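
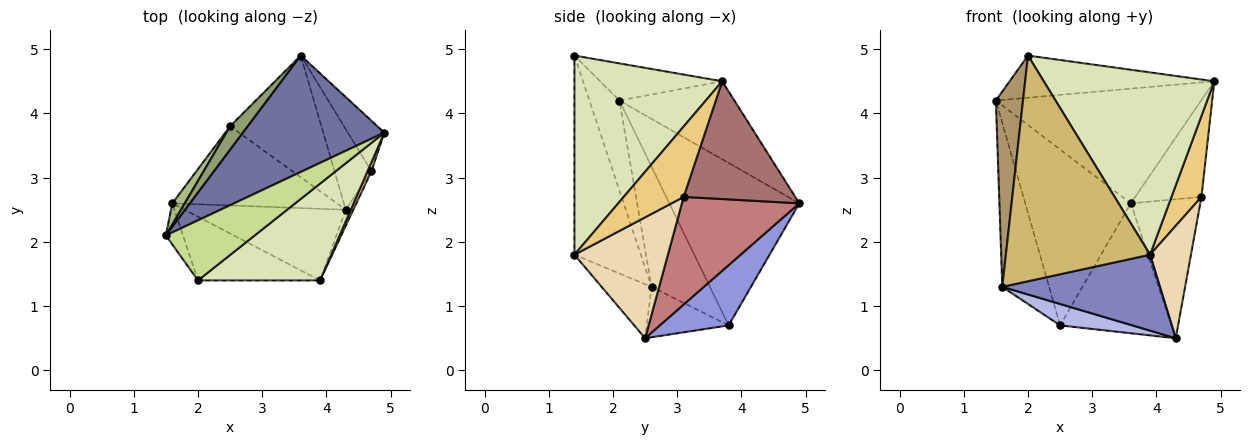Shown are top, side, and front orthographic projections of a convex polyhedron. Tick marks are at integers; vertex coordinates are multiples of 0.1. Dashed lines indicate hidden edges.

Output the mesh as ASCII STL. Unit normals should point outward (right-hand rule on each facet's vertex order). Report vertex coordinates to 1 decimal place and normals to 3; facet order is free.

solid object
 facet normal -0.366 0.653 0.663
  outer loop
   vertex 3.6 4.9 2.6
   vertex 1.5 2.1 4.2
   vertex 4.9 3.7 4.5
  endloop
 endfacet
 facet normal -0.224 -0.709 -0.669
  outer loop
   vertex 3.9 1.4 1.8
   vertex 1.6 2.6 1.3
   vertex 4.3 2.5 0.5
  endloop
 endfacet
 facet normal 0.411 0.665 -0.623
  outer loop
   vertex 2.5 3.8 0.7
   vertex 3.6 4.9 2.6
   vertex 4.3 2.5 0.5
  endloop
 endfacet
 facet normal -0.284 -0.250 -0.926
  outer loop
   vertex 2.5 3.8 0.7
   vertex 4.3 2.5 0.5
   vertex 1.6 2.6 1.3
  endloop
 endfacet
 facet normal -0.773 0.628 0.084
  outer loop
   vertex 2.5 3.8 0.7
   vertex 1.5 2.1 4.2
   vertex 3.6 4.9 2.6
  endloop
 endfacet
 facet normal -0.778 0.624 0.081
  outer loop
   vertex 2.5 3.8 0.7
   vertex 1.6 2.6 1.3
   vertex 1.5 2.1 4.2
  endloop
 endfacet
 facet normal -0.324 0.543 0.775
  outer loop
   vertex 2.0 1.4 4.9
   vertex 4.9 3.7 4.5
   vertex 1.5 2.1 4.2
  endloop
 endfacet
 facet normal 0.608 -0.701 0.372
  outer loop
   vertex 2.0 1.4 4.9
   vertex 3.9 1.4 1.8
   vertex 4.9 3.7 4.5
  endloop
 endfacet
 facet normal -0.734 -0.664 -0.140
  outer loop
   vertex 2.0 1.4 4.9
   vertex 1.5 2.1 4.2
   vertex 1.6 2.6 1.3
  endloop
 endfacet
 facet normal -0.405 -0.880 -0.248
  outer loop
   vertex 2.0 1.4 4.9
   vertex 1.6 2.6 1.3
   vertex 3.9 1.4 1.8
  endloop
 endfacet
 facet normal 0.893 -0.447 0.050
  outer loop
   vertex 4.7 3.1 2.7
   vertex 4.9 3.7 4.5
   vertex 3.9 1.4 1.8
  endloop
 endfacet
 facet normal 0.915 -0.400 -0.057
  outer loop
   vertex 4.7 3.1 2.7
   vertex 3.9 1.4 1.8
   vertex 4.3 2.5 0.5
  endloop
 endfacet
 facet normal 0.831 0.494 -0.257
  outer loop
   vertex 4.7 3.1 2.7
   vertex 3.6 4.9 2.6
   vertex 4.9 3.7 4.5
  endloop
 endfacet
 facet normal 0.825 0.489 -0.283
  outer loop
   vertex 4.7 3.1 2.7
   vertex 4.3 2.5 0.5
   vertex 3.6 4.9 2.6
  endloop
 endfacet
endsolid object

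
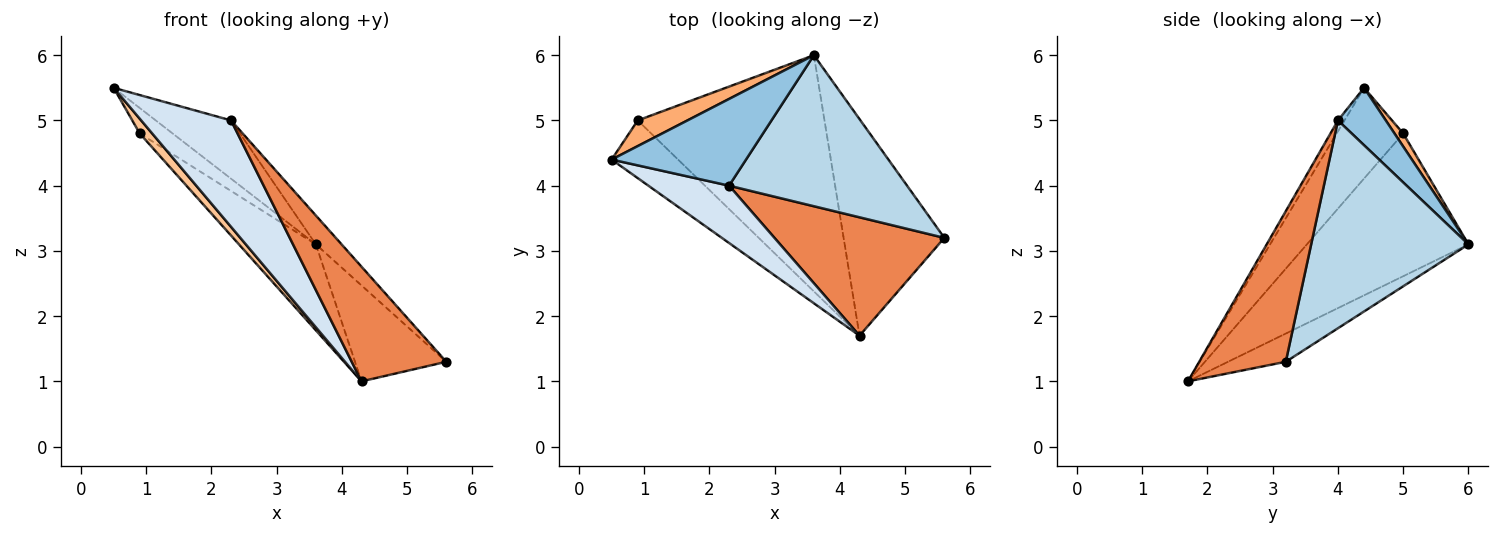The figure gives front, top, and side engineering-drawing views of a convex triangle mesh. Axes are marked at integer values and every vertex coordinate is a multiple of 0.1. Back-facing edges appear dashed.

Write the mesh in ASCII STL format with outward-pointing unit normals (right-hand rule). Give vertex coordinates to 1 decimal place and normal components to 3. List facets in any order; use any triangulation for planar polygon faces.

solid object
 facet normal -0.248 0.392 -0.886
  outer loop
   vertex 4.3 1.7 1.0
   vertex 3.6 6.0 3.1
   vertex 5.6 3.2 1.3
  endloop
 endfacet
 facet normal 0.334 0.526 0.782
  outer loop
   vertex 2.3 4.0 5.0
   vertex 3.6 6.0 3.1
   vertex 0.5 4.4 5.5
  endloop
 endfacet
 facet normal 0.754 0.123 0.646
  outer loop
   vertex 2.3 4.0 5.0
   vertex 5.6 3.2 1.3
   vertex 3.6 6.0 3.1
  endloop
 endfacet
 facet normal -0.064 -0.879 0.473
  outer loop
   vertex 2.3 4.0 5.0
   vertex 0.5 4.4 5.5
   vertex 4.3 1.7 1.0
  endloop
 endfacet
 facet normal 0.537 -0.587 0.606
  outer loop
   vertex 2.3 4.0 5.0
   vertex 4.3 1.7 1.0
   vertex 5.6 3.2 1.3
  endloop
 endfacet
 facet normal 0.183 0.692 0.698
  outer loop
   vertex 0.9 5.0 4.8
   vertex 0.5 4.4 5.5
   vertex 3.6 6.0 3.1
  endloop
 endfacet
 facet normal -0.798 -0.149 -0.584
  outer loop
   vertex 0.9 5.0 4.8
   vertex 4.3 1.7 1.0
   vertex 0.5 4.4 5.5
  endloop
 endfacet
 facet normal -0.583 0.278 -0.763
  outer loop
   vertex 0.9 5.0 4.8
   vertex 3.6 6.0 3.1
   vertex 4.3 1.7 1.0
  endloop
 endfacet
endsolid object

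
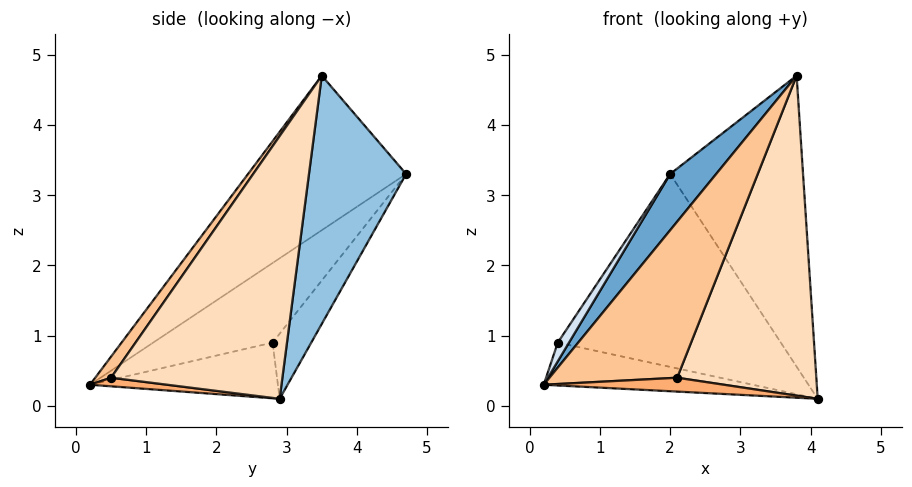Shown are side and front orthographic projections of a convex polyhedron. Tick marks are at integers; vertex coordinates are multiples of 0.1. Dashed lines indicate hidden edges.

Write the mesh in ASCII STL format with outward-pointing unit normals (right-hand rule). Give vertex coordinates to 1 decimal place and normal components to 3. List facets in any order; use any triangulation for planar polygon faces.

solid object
 facet normal -0.681 -0.198 0.705
  outer loop
   vertex 3.8 3.5 4.7
   vertex 2.0 4.7 3.3
   vertex 0.2 0.2 0.3
  endloop
 endfacet
 facet normal 0.589 0.805 -0.067
  outer loop
   vertex 3.8 3.5 4.7
   vertex 4.1 2.9 0.1
   vertex 2.0 4.7 3.3
  endloop
 endfacet
 facet normal -0.211 0.235 -0.949
  outer loop
   vertex 0.4 2.8 0.9
   vertex 4.1 2.9 0.1
   vertex 0.2 0.2 0.3
  endloop
 endfacet
 facet normal -0.801 -0.075 0.594
  outer loop
   vertex 0.4 2.8 0.9
   vertex 0.2 0.2 0.3
   vertex 2.0 4.7 3.3
  endloop
 endfacet
 facet normal -0.142 0.820 -0.554
  outer loop
   vertex 0.4 2.8 0.9
   vertex 2.0 4.7 3.3
   vertex 4.1 2.9 0.1
  endloop
 endfacet
 facet normal 0.082 -0.190 -0.978
  outer loop
   vertex 2.1 0.5 0.4
   vertex 0.2 0.2 0.3
   vertex 4.1 2.9 0.1
  endloop
 endfacet
 facet normal 0.103 -0.834 0.541
  outer loop
   vertex 2.1 0.5 0.4
   vertex 3.8 3.5 4.7
   vertex 0.2 0.2 0.3
  endloop
 endfacet
 facet normal 0.770 -0.625 0.132
  outer loop
   vertex 2.1 0.5 0.4
   vertex 4.1 2.9 0.1
   vertex 3.8 3.5 4.7
  endloop
 endfacet
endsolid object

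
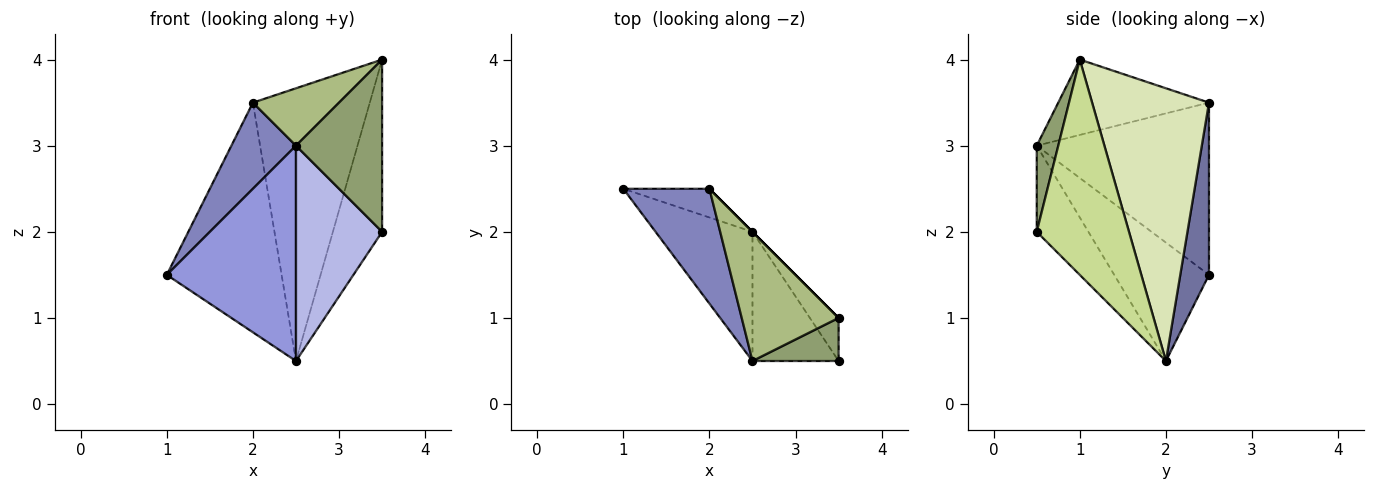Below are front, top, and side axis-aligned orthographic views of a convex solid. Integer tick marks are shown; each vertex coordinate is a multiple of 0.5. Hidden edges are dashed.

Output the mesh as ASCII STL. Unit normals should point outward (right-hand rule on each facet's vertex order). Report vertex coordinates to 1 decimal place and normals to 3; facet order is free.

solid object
 facet normal 0.241 0.963 -0.120
  outer loop
   vertex 2.5 2.0 0.5
   vertex 1.0 2.5 1.5
   vertex 2.0 2.5 3.5
  endloop
 endfacet
 facet normal -0.848 -0.318 0.424
  outer loop
   vertex 2.5 0.5 3.0
   vertex 2.0 2.5 3.5
   vertex 1.0 2.5 1.5
  endloop
 endfacet
 facet normal -0.532 -0.726 -0.436
  outer loop
   vertex 2.5 0.5 3.0
   vertex 1.0 2.5 1.5
   vertex 2.5 2.0 0.5
  endloop
 endfacet
 facet normal -0.457 -0.762 -0.457
  outer loop
   vertex 2.5 0.5 3.0
   vertex 2.5 2.0 0.5
   vertex 3.5 0.5 2.0
  endloop
 endfacet
 facet normal 0.236 -0.943 0.236
  outer loop
   vertex 3.5 1.0 4.0
   vertex 2.5 0.5 3.0
   vertex 3.5 0.5 2.0
  endloop
 endfacet
 facet normal -0.579 -0.331 0.745
  outer loop
   vertex 3.5 1.0 4.0
   vertex 2.0 2.5 3.5
   vertex 2.5 0.5 3.0
  endloop
 endfacet
 facet normal 0.876 0.467 -0.117
  outer loop
   vertex 3.5 1.0 4.0
   vertex 3.5 0.5 2.0
   vertex 2.5 2.0 0.5
  endloop
 endfacet
 facet normal 0.707 0.707 0.000
  outer loop
   vertex 3.5 1.0 4.0
   vertex 2.5 2.0 0.5
   vertex 2.0 2.5 3.5
  endloop
 endfacet
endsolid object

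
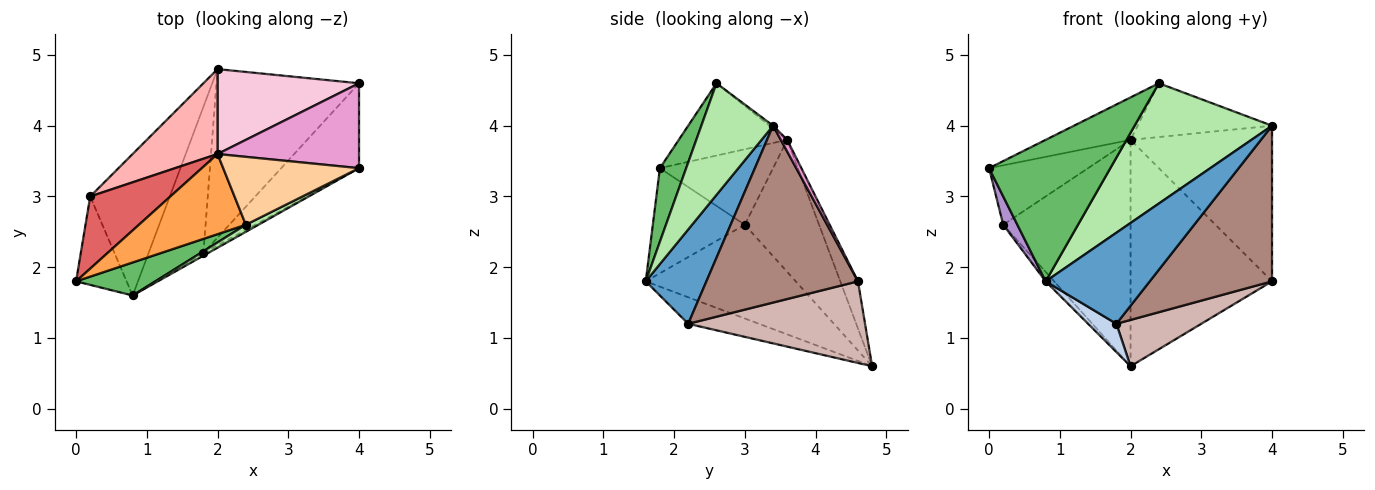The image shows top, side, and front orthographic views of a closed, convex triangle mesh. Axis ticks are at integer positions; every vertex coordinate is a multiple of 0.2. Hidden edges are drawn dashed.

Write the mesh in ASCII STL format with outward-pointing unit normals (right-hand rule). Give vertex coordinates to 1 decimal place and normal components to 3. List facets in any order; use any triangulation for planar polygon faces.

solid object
 facet normal 0.503 -0.864 -0.025
  outer loop
   vertex 1.8 2.2 1.2
   vertex 4.0 3.4 4.0
   vertex 0.8 1.6 1.8
  endloop
 endfacet
 facet normal -0.429 -0.172 -0.887
  outer loop
   vertex 1.8 2.2 1.2
   vertex 0.8 1.6 1.8
   vertex 2.0 4.8 0.6
  endloop
 endfacet
 facet normal -0.513 0.402 0.759
  outer loop
   vertex 2.4 2.6 4.6
   vertex 2.0 3.6 3.8
   vertex 0.0 1.8 3.4
  endloop
 endfacet
 facet normal -0.016 0.621 0.784
  outer loop
   vertex 2.4 2.6 4.6
   vertex 4.0 3.4 4.0
   vertex 2.0 3.6 3.8
  endloop
 endfacet
 facet normal 0.206 -0.953 0.222
  outer loop
   vertex 2.4 2.6 4.6
   vertex 0.0 1.8 3.4
   vertex 0.8 1.6 1.8
  endloop
 endfacet
 facet normal 0.462 -0.885 0.052
  outer loop
   vertex 2.4 2.6 4.6
   vertex 0.8 1.6 1.8
   vertex 4.0 3.4 4.0
  endloop
 endfacet
 facet normal -0.588 0.514 0.625
  outer loop
   vertex 0.2 3.0 2.6
   vertex 0.0 1.8 3.4
   vertex 2.0 3.6 3.8
  endloop
 endfacet
 facet normal -0.479 0.822 0.308
  outer loop
   vertex 0.2 3.0 2.6
   vertex 2.0 3.6 3.8
   vertex 2.0 4.8 0.6
  endloop
 endfacet
 facet normal -0.893 -0.137 -0.429
  outer loop
   vertex 0.2 3.0 2.6
   vertex 0.8 1.6 1.8
   vertex 0.0 1.8 3.4
  endloop
 endfacet
 facet normal -0.762 0.043 -0.647
  outer loop
   vertex 0.2 3.0 2.6
   vertex 2.0 4.8 0.6
   vertex 0.8 1.6 1.8
  endloop
 endfacet
 facet normal 0.736 -0.594 -0.324
  outer loop
   vertex 4.0 4.6 1.8
   vertex 4.0 3.4 4.0
   vertex 1.8 2.2 1.2
  endloop
 endfacet
 facet normal 0.483 -0.232 -0.844
  outer loop
   vertex 4.0 4.6 1.8
   vertex 1.8 2.2 1.2
   vertex 2.0 4.8 0.6
  endloop
 endfacet
 facet normal 0.040 0.877 0.478
  outer loop
   vertex 4.0 4.6 1.8
   vertex 2.0 3.6 3.8
   vertex 4.0 3.4 4.0
  endloop
 endfacet
 facet normal -0.116 0.930 0.349
  outer loop
   vertex 4.0 4.6 1.8
   vertex 2.0 4.8 0.6
   vertex 2.0 3.6 3.8
  endloop
 endfacet
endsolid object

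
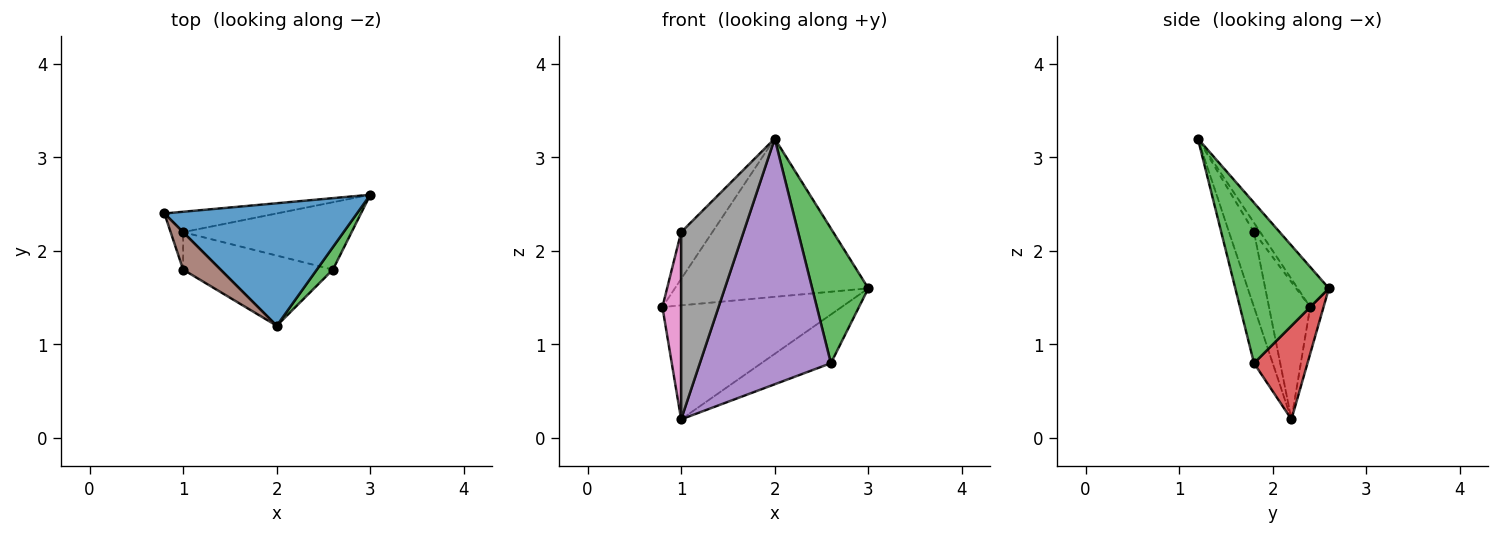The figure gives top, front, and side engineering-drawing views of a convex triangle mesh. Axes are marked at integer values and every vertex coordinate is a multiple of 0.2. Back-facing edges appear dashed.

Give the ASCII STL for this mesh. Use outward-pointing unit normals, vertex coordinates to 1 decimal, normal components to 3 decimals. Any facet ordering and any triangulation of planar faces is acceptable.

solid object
 facet normal -0.127 0.784 0.607
  outer loop
   vertex 2.0 1.2 3.2
   vertex 3.0 2.6 1.6
   vertex 0.8 2.4 1.4
  endloop
 endfacet
 facet normal -0.073 0.982 -0.176
  outer loop
   vertex 1.0 2.2 0.2
   vertex 0.8 2.4 1.4
   vertex 3.0 2.6 1.6
  endloop
 endfacet
 facet normal 0.854 -0.513 0.085
  outer loop
   vertex 2.6 1.8 0.8
   vertex 3.0 2.6 1.6
   vertex 2.0 1.2 3.2
  endloop
 endfacet
 facet normal 0.411 0.534 -0.739
  outer loop
   vertex 2.6 1.8 0.8
   vertex 1.0 2.2 0.2
   vertex 3.0 2.6 1.6
  endloop
 endfacet
 facet normal -0.136 -0.953 -0.272
  outer loop
   vertex 2.6 1.8 0.8
   vertex 2.0 1.2 3.2
   vertex 1.0 2.2 0.2
  endloop
 endfacet
 facet normal -0.154 0.772 0.617
  outer loop
   vertex 1.0 1.8 2.2
   vertex 2.0 1.2 3.2
   vertex 0.8 2.4 1.4
  endloop
 endfacet
 facet normal -0.907 -0.412 -0.082
  outer loop
   vertex 1.0 1.8 2.2
   vertex 0.8 2.4 1.4
   vertex 1.0 2.2 0.2
  endloop
 endfacet
 facet normal -0.365 -0.913 -0.183
  outer loop
   vertex 1.0 1.8 2.2
   vertex 1.0 2.2 0.2
   vertex 2.0 1.2 3.2
  endloop
 endfacet
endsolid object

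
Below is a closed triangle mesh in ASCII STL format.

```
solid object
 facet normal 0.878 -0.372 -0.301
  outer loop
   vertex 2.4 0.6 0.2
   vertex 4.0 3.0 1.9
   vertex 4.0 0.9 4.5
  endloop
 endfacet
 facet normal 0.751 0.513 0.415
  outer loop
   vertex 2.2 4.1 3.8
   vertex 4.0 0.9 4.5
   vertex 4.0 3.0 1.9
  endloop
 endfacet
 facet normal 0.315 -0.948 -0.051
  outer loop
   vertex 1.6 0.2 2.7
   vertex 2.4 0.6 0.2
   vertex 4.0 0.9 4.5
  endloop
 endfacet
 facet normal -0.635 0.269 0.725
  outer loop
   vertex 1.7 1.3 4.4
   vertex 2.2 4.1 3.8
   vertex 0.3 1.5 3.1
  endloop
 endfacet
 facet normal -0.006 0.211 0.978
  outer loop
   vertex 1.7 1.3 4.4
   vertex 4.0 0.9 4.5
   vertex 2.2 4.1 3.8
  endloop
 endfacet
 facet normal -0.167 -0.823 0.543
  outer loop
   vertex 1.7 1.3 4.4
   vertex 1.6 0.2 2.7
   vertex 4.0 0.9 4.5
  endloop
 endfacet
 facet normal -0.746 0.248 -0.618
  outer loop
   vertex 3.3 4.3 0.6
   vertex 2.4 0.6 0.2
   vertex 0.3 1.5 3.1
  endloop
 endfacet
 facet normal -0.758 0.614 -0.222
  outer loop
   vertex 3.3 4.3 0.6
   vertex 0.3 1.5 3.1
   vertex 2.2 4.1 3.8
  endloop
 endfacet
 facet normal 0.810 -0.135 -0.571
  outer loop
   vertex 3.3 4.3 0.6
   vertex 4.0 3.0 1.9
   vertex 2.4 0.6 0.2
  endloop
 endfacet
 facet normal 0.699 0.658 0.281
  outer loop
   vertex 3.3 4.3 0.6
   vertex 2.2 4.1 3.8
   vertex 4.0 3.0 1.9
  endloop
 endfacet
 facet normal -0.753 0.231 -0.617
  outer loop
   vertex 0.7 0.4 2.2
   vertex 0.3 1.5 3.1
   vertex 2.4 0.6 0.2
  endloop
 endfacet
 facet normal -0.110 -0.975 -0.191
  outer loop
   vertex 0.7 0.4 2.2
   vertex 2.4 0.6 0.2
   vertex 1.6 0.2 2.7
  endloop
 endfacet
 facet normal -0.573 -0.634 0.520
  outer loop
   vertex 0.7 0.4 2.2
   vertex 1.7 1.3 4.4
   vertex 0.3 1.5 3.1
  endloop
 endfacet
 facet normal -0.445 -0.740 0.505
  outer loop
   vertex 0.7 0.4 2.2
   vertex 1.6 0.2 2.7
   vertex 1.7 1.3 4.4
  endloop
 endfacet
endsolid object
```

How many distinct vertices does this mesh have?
9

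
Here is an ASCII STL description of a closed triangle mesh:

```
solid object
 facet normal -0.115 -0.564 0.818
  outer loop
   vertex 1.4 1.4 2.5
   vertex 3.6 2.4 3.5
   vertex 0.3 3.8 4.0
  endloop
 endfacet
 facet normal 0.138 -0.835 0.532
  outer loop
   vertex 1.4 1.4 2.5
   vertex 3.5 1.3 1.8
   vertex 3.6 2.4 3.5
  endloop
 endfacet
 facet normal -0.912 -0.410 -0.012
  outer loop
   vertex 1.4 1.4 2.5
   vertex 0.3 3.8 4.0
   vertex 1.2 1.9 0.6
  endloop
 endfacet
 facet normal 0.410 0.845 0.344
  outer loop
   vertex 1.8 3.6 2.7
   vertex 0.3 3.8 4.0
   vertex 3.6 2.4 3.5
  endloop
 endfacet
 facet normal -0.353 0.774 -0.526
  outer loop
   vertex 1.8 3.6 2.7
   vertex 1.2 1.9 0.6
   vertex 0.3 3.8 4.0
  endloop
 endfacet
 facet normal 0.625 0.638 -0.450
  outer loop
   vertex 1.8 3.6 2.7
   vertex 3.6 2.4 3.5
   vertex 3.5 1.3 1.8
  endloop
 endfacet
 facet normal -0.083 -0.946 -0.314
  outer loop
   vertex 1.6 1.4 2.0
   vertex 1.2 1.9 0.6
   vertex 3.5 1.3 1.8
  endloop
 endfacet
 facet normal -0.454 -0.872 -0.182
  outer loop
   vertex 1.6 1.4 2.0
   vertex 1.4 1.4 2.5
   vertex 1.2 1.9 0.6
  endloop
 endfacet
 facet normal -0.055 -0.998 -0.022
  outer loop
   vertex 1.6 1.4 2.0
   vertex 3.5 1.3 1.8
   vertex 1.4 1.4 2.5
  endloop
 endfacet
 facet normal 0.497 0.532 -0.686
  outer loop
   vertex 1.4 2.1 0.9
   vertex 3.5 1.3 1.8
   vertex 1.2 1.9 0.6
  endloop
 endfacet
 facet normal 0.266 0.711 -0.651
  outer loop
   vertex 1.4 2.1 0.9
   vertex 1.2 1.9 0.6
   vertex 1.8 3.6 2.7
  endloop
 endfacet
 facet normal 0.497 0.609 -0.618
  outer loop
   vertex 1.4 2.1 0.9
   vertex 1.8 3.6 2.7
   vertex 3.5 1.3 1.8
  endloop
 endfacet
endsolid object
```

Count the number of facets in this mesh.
12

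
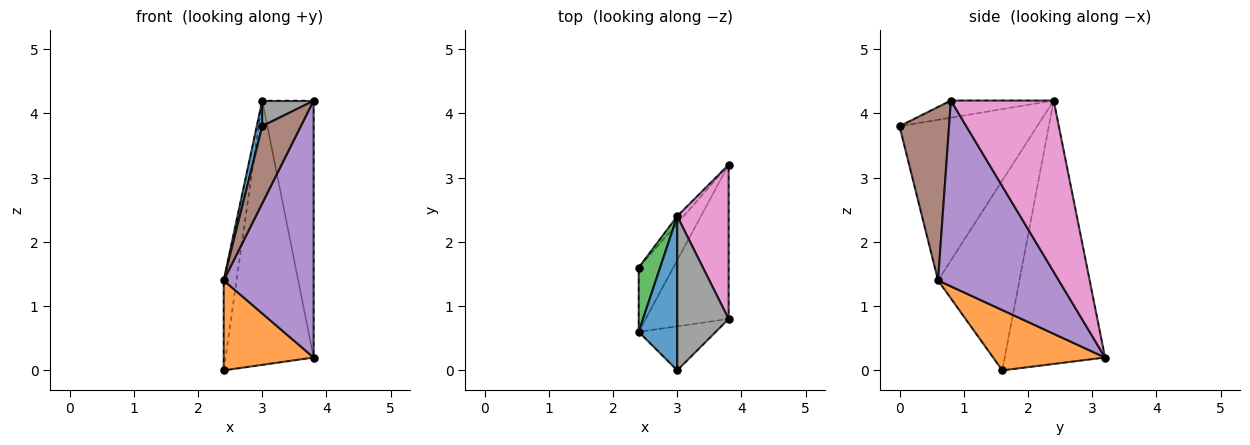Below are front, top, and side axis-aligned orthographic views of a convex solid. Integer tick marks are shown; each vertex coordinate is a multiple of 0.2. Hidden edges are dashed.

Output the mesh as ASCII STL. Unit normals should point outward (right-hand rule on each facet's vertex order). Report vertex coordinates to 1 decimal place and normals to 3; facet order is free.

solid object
 facet normal -0.972 -0.039 0.233
  outer loop
   vertex 3.0 2.4 4.2
   vertex 2.4 0.6 1.4
   vertex 3.0 0.0 3.8
  endloop
 endfacet
 facet normal 0.712 -0.572 -0.408
  outer loop
   vertex 2.4 1.6 0.0
   vertex 3.8 3.2 0.2
   vertex 2.4 0.6 1.4
  endloop
 endfacet
 facet normal -0.982 0.155 0.111
  outer loop
   vertex 2.4 1.6 0.0
   vertex 2.4 0.6 1.4
   vertex 3.0 2.4 4.2
  endloop
 endfacet
 facet normal -0.751 0.660 -0.018
  outer loop
   vertex 2.4 1.6 0.0
   vertex 3.0 2.4 4.2
   vertex 3.8 3.2 0.2
  endloop
 endfacet
 facet normal 0.755 -0.562 -0.337
  outer loop
   vertex 3.8 0.8 4.2
   vertex 2.4 0.6 1.4
   vertex 3.8 3.2 0.2
  endloop
 endfacet
 facet normal 0.745 -0.579 -0.331
  outer loop
   vertex 3.8 0.8 4.2
   vertex 3.0 0.0 3.8
   vertex 2.4 0.6 1.4
  endloop
 endfacet
 facet normal 0.864 0.432 0.259
  outer loop
   vertex 3.8 0.8 4.2
   vertex 3.8 3.2 0.2
   vertex 3.0 2.4 4.2
  endloop
 endfacet
 facet normal -0.312 -0.156 0.937
  outer loop
   vertex 3.8 0.8 4.2
   vertex 3.0 2.4 4.2
   vertex 3.0 0.0 3.8
  endloop
 endfacet
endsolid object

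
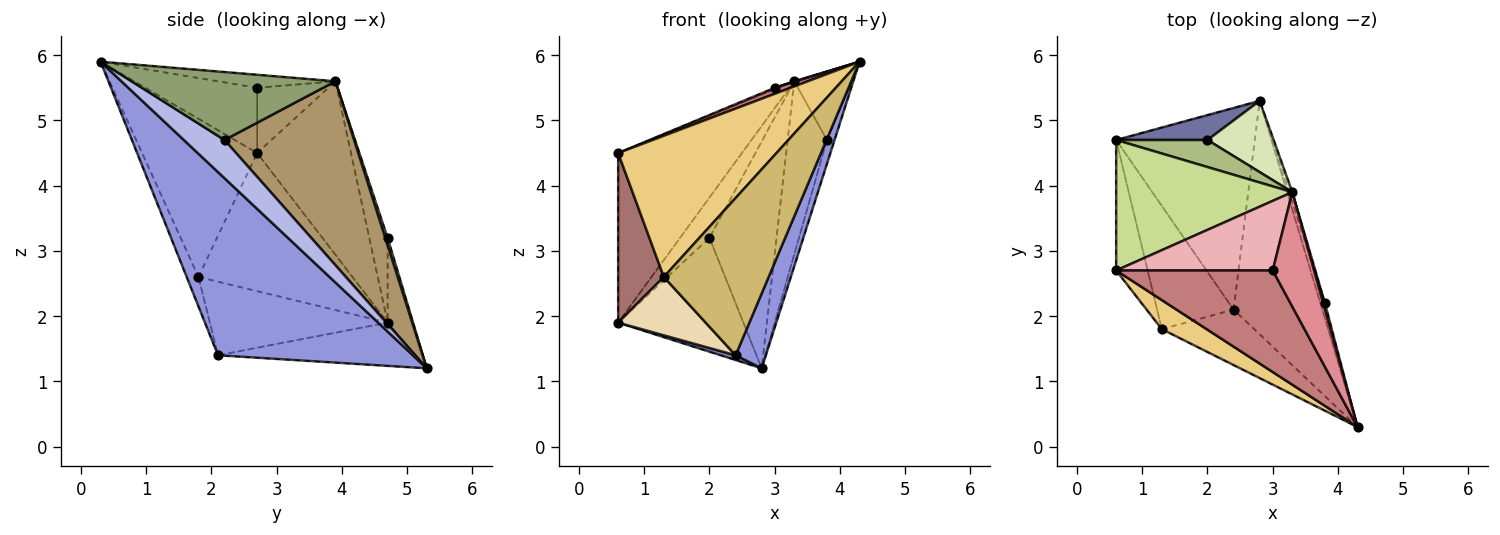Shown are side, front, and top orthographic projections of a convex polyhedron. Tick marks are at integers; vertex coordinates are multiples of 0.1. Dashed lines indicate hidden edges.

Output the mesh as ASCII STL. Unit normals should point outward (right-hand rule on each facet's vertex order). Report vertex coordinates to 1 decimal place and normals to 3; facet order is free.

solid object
 facet normal -0.195 0.958 0.210
  outer loop
   vertex 2.0 4.7 3.2
   vertex 2.8 5.3 1.2
   vertex 0.6 4.7 1.9
  endloop
 endfacet
 facet normal -0.298 -0.022 -0.954
  outer loop
   vertex 2.4 2.1 1.4
   vertex 0.6 4.7 1.9
   vertex 2.8 5.3 1.2
  endloop
 endfacet
 facet normal 0.891 -0.138 -0.432
  outer loop
   vertex 2.4 2.1 1.4
   vertex 2.8 5.3 1.2
   vertex 4.3 0.3 5.9
  endloop
 endfacet
 facet normal 0.976 0.183 -0.117
  outer loop
   vertex 3.8 2.2 4.7
   vertex 4.3 0.3 5.9
   vertex 2.8 5.3 1.2
  endloop
 endfacet
 facet normal 0.963 0.270 0.026
  outer loop
   vertex 3.3 3.9 5.6
   vertex 4.3 0.3 5.9
   vertex 3.8 2.2 4.7
  endloop
 endfacet
 facet normal -0.459 0.738 0.495
  outer loop
   vertex 3.3 3.9 5.6
   vertex 2.0 4.7 3.2
   vertex 0.6 4.7 1.9
  endloop
 endfacet
 facet normal -0.515 0.679 0.523
  outer loop
   vertex 3.3 3.9 5.6
   vertex 0.6 4.7 1.9
   vertex 0.6 2.7 4.5
  endloop
 endfacet
 facet normal 0.034 0.953 0.300
  outer loop
   vertex 3.3 3.9 5.6
   vertex 2.8 5.3 1.2
   vertex 2.0 4.7 3.2
  endloop
 endfacet
 facet normal 0.957 0.290 -0.016
  outer loop
   vertex 3.3 3.9 5.6
   vertex 3.8 2.2 4.7
   vertex 2.8 5.3 1.2
  endloop
 endfacet
 facet normal -0.105 -0.938 -0.331
  outer loop
   vertex 1.3 1.8 2.6
   vertex 2.4 2.1 1.4
   vertex 4.3 0.3 5.9
  endloop
 endfacet
 facet normal -0.580 -0.798 0.164
  outer loop
   vertex 1.3 1.8 2.6
   vertex 4.3 0.3 5.9
   vertex 0.6 2.7 4.5
  endloop
 endfacet
 facet normal -0.656 -0.323 -0.682
  outer loop
   vertex 1.3 1.8 2.6
   vertex 0.6 4.7 1.9
   vertex 2.4 2.1 1.4
  endloop
 endfacet
 facet normal -0.937 -0.278 -0.214
  outer loop
   vertex 1.3 1.8 2.6
   vertex 0.6 2.7 4.5
   vertex 0.6 4.7 1.9
  endloop
 endfacet
 facet normal -0.384 -0.054 0.922
  outer loop
   vertex 3.0 2.7 5.5
   vertex 0.6 2.7 4.5
   vertex 4.3 0.3 5.9
  endloop
 endfacet
 facet normal -0.301 -0.004 0.954
  outer loop
   vertex 3.0 2.7 5.5
   vertex 4.3 0.3 5.9
   vertex 3.3 3.9 5.6
  endloop
 endfacet
 facet normal -0.385 0.019 0.923
  outer loop
   vertex 3.0 2.7 5.5
   vertex 3.3 3.9 5.6
   vertex 0.6 2.7 4.5
  endloop
 endfacet
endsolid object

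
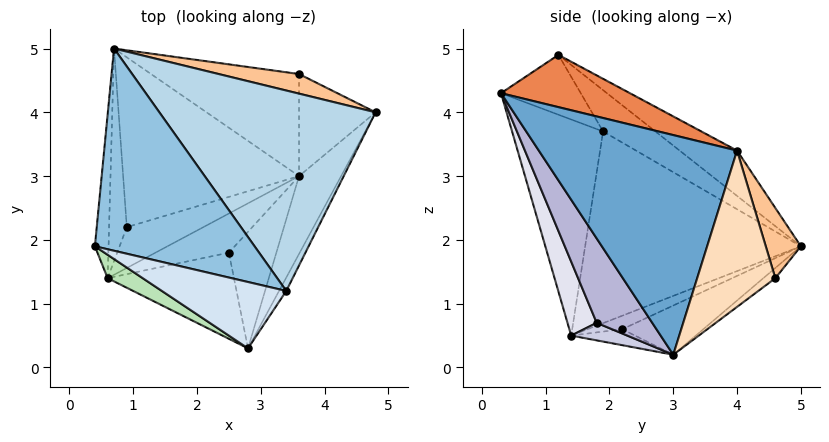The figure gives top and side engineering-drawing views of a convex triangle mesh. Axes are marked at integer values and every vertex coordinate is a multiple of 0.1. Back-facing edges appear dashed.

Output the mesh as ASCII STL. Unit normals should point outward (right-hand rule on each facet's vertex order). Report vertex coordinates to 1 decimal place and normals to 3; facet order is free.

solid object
 facet normal 0.851 -0.500 -0.163
  outer loop
   vertex 2.8 0.3 4.3
   vertex 3.6 3.0 0.2
   vertex 4.8 4.0 3.4
  endloop
 endfacet
 facet normal -0.216 0.506 0.835
  outer loop
   vertex 3.4 1.2 4.9
   vertex 0.7 5.0 1.9
   vertex 0.4 1.9 3.7
  endloop
 endfacet
 facet normal -0.174 0.531 0.829
  outer loop
   vertex 3.4 1.2 4.9
   vertex 4.8 4.0 3.4
   vertex 0.7 5.0 1.9
  endloop
 endfacet
 facet normal -0.414 -0.298 0.860
  outer loop
   vertex 3.4 1.2 4.9
   vertex 0.4 1.9 3.7
   vertex 2.8 0.3 4.3
  endloop
 endfacet
 facet normal 0.861 -0.494 -0.119
  outer loop
   vertex 3.4 1.2 4.9
   vertex 2.8 0.3 4.3
   vertex 4.8 4.0 3.4
  endloop
 endfacet
 facet normal -0.248 0.393 -0.885
  outer loop
   vertex 0.9 2.2 0.6
   vertex 0.7 5.0 1.9
   vertex 3.6 3.0 0.2
  endloop
 endfacet
 facet normal 0.166 0.968 0.190
  outer loop
   vertex 3.6 4.6 1.4
   vertex 0.7 5.0 1.9
   vertex 4.8 4.0 3.4
  endloop
 endfacet
 facet normal 0.853 0.313 -0.418
  outer loop
   vertex 3.6 4.6 1.4
   vertex 4.8 4.0 3.4
   vertex 3.6 3.0 0.2
  endloop
 endfacet
 facet normal -0.055 0.599 -0.799
  outer loop
   vertex 3.6 4.6 1.4
   vertex 3.6 3.0 0.2
   vertex 0.7 5.0 1.9
  endloop
 endfacet
 facet normal -0.200 0.195 -0.960
  outer loop
   vertex 0.6 1.4 0.5
   vertex 0.9 2.2 0.6
   vertex 3.6 3.0 0.2
  endloop
 endfacet
 facet normal -0.568 -0.818 0.092
  outer loop
   vertex 0.6 1.4 0.5
   vertex 2.8 0.3 4.3
   vertex 0.4 1.9 3.7
  endloop
 endfacet
 facet normal -0.996 0.055 -0.071
  outer loop
   vertex 0.6 1.4 0.5
   vertex 0.4 1.9 3.7
   vertex 0.7 5.0 1.9
  endloop
 endfacet
 facet normal -0.575 0.310 -0.757
  outer loop
   vertex 0.6 1.4 0.5
   vertex 0.7 5.0 1.9
   vertex 0.9 2.2 0.6
  endloop
 endfacet
 facet normal 0.615 -0.708 -0.346
  outer loop
   vertex 2.5 1.8 0.7
   vertex 3.6 3.0 0.2
   vertex 2.8 0.3 4.3
  endloop
 endfacet
 facet normal 0.198 -0.526 -0.827
  outer loop
   vertex 2.5 1.8 0.7
   vertex 0.6 1.4 0.5
   vertex 3.6 3.0 0.2
  endloop
 endfacet
 facet normal 0.229 -0.892 -0.391
  outer loop
   vertex 2.5 1.8 0.7
   vertex 2.8 0.3 4.3
   vertex 0.6 1.4 0.5
  endloop
 endfacet
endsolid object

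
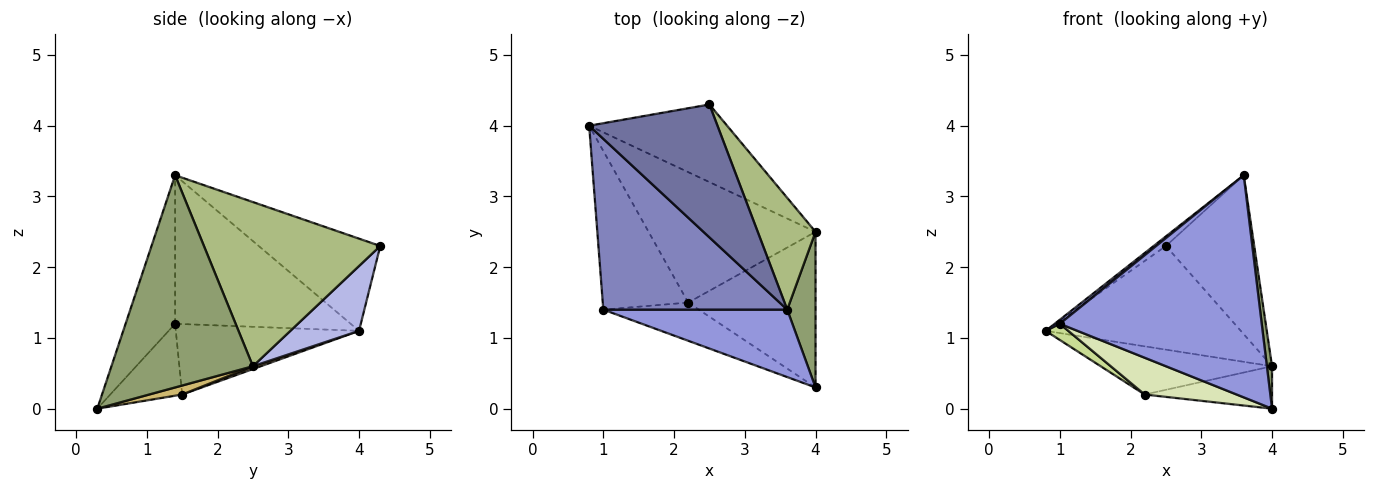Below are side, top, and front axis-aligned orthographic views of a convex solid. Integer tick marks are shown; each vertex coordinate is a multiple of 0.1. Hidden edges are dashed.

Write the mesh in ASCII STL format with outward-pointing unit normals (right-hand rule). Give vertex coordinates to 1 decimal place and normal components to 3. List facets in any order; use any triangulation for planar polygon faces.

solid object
 facet normal -0.583 0.059 0.811
  outer loop
   vertex 3.6 1.4 3.3
   vertex 2.5 4.3 2.3
   vertex 0.8 4.0 1.1
  endloop
 endfacet
 facet normal -0.628 -0.018 0.778
  outer loop
   vertex 1.0 1.4 1.2
   vertex 3.6 1.4 3.3
   vertex 0.8 4.0 1.1
  endloop
 endfacet
 facet normal -0.228 -0.932 0.283
  outer loop
   vertex 1.0 1.4 1.2
   vertex 4.0 0.3 0.0
   vertex 3.6 1.4 3.3
  endloop
 endfacet
 facet normal 0.271 0.771 -0.577
  outer loop
   vertex 4.0 2.5 0.6
   vertex 0.8 4.0 1.1
   vertex 2.5 4.3 2.3
  endloop
 endfacet
 facet normal 0.991 -0.036 0.132
  outer loop
   vertex 4.0 2.5 0.6
   vertex 3.6 1.4 3.3
   vertex 4.0 0.3 0.0
  endloop
 endfacet
 facet normal 0.853 0.427 0.300
  outer loop
   vertex 4.0 2.5 0.6
   vertex 2.5 4.3 2.3
   vertex 3.6 1.4 3.3
  endloop
 endfacet
 facet normal -0.634 -0.078 -0.769
  outer loop
   vertex 2.2 1.5 0.2
   vertex 1.0 1.4 1.2
   vertex 0.8 4.0 1.1
  endloop
 endfacet
 facet normal -0.477 -0.610 -0.633
  outer loop
   vertex 2.2 1.5 0.2
   vertex 4.0 0.3 0.0
   vertex 1.0 1.4 1.2
  endloop
 endfacet
 facet normal 0.016 0.347 -0.938
  outer loop
   vertex 2.2 1.5 0.2
   vertex 0.8 4.0 1.1
   vertex 4.0 2.5 0.6
  endloop
 endfacet
 facet normal 0.068 0.263 -0.963
  outer loop
   vertex 2.2 1.5 0.2
   vertex 4.0 2.5 0.6
   vertex 4.0 0.3 0.0
  endloop
 endfacet
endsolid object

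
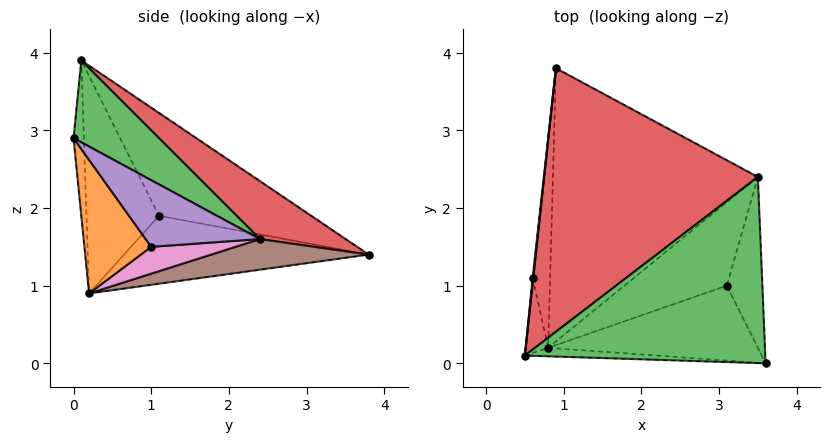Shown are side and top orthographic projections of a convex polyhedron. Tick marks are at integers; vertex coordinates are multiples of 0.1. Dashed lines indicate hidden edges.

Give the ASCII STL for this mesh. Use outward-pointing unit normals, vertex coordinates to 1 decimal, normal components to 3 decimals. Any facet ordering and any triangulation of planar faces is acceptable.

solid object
 facet normal -0.044 -0.998 -0.038
  outer loop
   vertex 0.8 0.2 0.9
   vertex 3.6 0.0 2.9
   vertex 0.5 0.1 3.9
  endloop
 endfacet
 facet normal 0.397 -0.674 -0.623
  outer loop
   vertex 3.1 1.0 1.5
   vertex 3.6 0.0 2.9
   vertex 0.8 0.2 0.9
  endloop
 endfacet
 facet normal 0.285 0.466 0.838
  outer loop
   vertex 3.5 2.4 1.6
   vertex 0.5 0.1 3.9
   vertex 3.6 0.0 2.9
  endloop
 endfacet
 facet normal 0.222 0.529 0.819
  outer loop
   vertex 3.5 2.4 1.6
   vertex 0.9 3.8 1.4
   vertex 0.5 0.1 3.9
  endloop
 endfacet
 facet normal 0.862 -0.213 -0.460
  outer loop
   vertex 3.5 2.4 1.6
   vertex 3.6 0.0 2.9
   vertex 3.1 1.0 1.5
  endloop
 endfacet
 facet normal 0.147 0.132 -0.980
  outer loop
   vertex 3.5 2.4 1.6
   vertex 0.8 0.2 0.9
   vertex 0.9 3.8 1.4
  endloop
 endfacet
 facet normal 0.254 -0.003 -0.967
  outer loop
   vertex 3.5 2.4 1.6
   vertex 3.1 1.0 1.5
   vertex 0.8 0.2 0.9
  endloop
 endfacet
 facet normal -0.994 0.112 0.006
  outer loop
   vertex 0.6 1.1 1.9
   vertex 0.5 0.1 3.9
   vertex 0.9 3.8 1.4
  endloop
 endfacet
 facet normal -0.989 -0.106 -0.102
  outer loop
   vertex 0.6 1.1 1.9
   vertex 0.8 0.2 0.9
   vertex 0.5 0.1 3.9
  endloop
 endfacet
 facet normal -0.967 0.061 -0.249
  outer loop
   vertex 0.6 1.1 1.9
   vertex 0.9 3.8 1.4
   vertex 0.8 0.2 0.9
  endloop
 endfacet
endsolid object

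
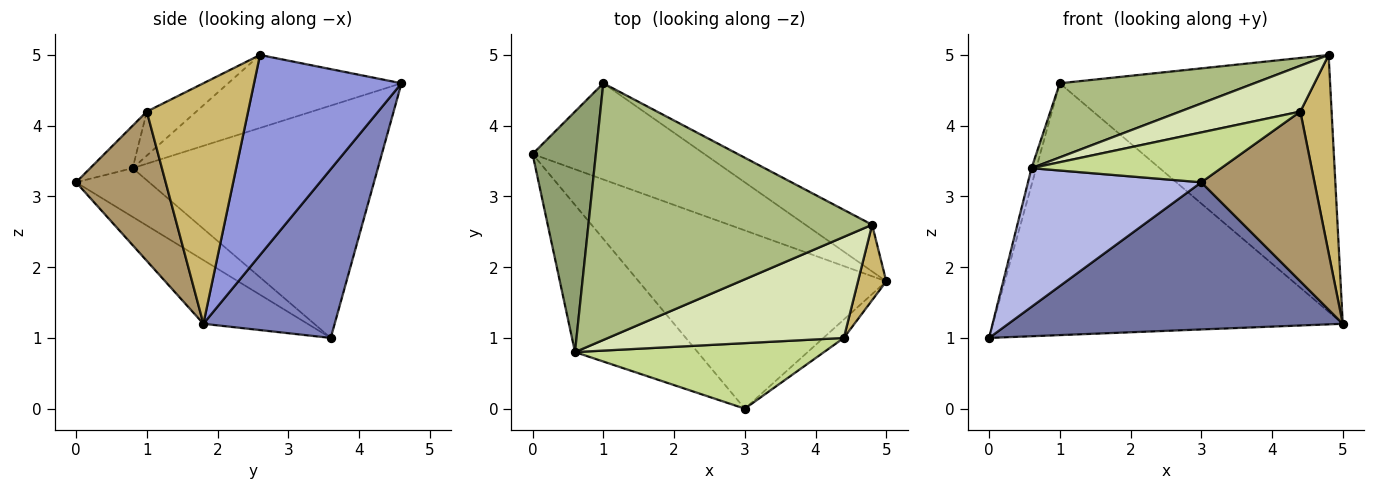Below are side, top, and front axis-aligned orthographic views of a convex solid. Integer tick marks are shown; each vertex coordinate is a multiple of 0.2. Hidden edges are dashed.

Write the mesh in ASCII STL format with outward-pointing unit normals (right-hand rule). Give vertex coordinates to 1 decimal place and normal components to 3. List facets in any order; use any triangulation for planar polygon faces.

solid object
 facet normal -0.195 -0.624 -0.756
  outer loop
   vertex 3.0 0.0 3.2
   vertex 0.0 3.6 1.0
   vertex 5.0 1.8 1.2
  endloop
 endfacet
 facet normal 0.331 0.882 -0.337
  outer loop
   vertex 1.0 4.6 4.6
   vertex 5.0 1.8 1.2
   vertex 0.0 3.6 1.0
  endloop
 endfacet
 facet normal 0.473 0.867 -0.158
  outer loop
   vertex 4.8 2.6 5.0
   vertex 5.0 1.8 1.2
   vertex 1.0 4.6 4.6
  endloop
 endfacet
 facet normal -0.278 -0.659 -0.699
  outer loop
   vertex 0.6 0.8 3.4
   vertex 0.0 3.6 1.0
   vertex 3.0 0.0 3.2
  endloop
 endfacet
 facet normal -0.965 0.019 0.263
  outer loop
   vertex 0.6 0.8 3.4
   vertex 1.0 4.6 4.6
   vertex 0.0 3.6 1.0
  endloop
 endfacet
 facet normal -0.240 -0.269 0.933
  outer loop
   vertex 0.6 0.8 3.4
   vertex 4.8 2.6 5.0
   vertex 1.0 4.6 4.6
  endloop
 endfacet
 facet normal -0.134 -0.600 0.788
  outer loop
   vertex 4.4 1.0 4.2
   vertex 0.6 0.8 3.4
   vertex 3.0 0.0 3.2
  endloop
 endfacet
 facet normal -0.168 -0.407 0.898
  outer loop
   vertex 4.4 1.0 4.2
   vertex 4.8 2.6 5.0
   vertex 0.6 0.8 3.4
  endloop
 endfacet
 facet normal 0.618 -0.781 -0.085
  outer loop
   vertex 4.4 1.0 4.2
   vertex 3.0 0.0 3.2
   vertex 5.0 1.8 1.2
  endloop
 endfacet
 facet normal 0.949 -0.293 0.112
  outer loop
   vertex 4.4 1.0 4.2
   vertex 5.0 1.8 1.2
   vertex 4.8 2.6 5.0
  endloop
 endfacet
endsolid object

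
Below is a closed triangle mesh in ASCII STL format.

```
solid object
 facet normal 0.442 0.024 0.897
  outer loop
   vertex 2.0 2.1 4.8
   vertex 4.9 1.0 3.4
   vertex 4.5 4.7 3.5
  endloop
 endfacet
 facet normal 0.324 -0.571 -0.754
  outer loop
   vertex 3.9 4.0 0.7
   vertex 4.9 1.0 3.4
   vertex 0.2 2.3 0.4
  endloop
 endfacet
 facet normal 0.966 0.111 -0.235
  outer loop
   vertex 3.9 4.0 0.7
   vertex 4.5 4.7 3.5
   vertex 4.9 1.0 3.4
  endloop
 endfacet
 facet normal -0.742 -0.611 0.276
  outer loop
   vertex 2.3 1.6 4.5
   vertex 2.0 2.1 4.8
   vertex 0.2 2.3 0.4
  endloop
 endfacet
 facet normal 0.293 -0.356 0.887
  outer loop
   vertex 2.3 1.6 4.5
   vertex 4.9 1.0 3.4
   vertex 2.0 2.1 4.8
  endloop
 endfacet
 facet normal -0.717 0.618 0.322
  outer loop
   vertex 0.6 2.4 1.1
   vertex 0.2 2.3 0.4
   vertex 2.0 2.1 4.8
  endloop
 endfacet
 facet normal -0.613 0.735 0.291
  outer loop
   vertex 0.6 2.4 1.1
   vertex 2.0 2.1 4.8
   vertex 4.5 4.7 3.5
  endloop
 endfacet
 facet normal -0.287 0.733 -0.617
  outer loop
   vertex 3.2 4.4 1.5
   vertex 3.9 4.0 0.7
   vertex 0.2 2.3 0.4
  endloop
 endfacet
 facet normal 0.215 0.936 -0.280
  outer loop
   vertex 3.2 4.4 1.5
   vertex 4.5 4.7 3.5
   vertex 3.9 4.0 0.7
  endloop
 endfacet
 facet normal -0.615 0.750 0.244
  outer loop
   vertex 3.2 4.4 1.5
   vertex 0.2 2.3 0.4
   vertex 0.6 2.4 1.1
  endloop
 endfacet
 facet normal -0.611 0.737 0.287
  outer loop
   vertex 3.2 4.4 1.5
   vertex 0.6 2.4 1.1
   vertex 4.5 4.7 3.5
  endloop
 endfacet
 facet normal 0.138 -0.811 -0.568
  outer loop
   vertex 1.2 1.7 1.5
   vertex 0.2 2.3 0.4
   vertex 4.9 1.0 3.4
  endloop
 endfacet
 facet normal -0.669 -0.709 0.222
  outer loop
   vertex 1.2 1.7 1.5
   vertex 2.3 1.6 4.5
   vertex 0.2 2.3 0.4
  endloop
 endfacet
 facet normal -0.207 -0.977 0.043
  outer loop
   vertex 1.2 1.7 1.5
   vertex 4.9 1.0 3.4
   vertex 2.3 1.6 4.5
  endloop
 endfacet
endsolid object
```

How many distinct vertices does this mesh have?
9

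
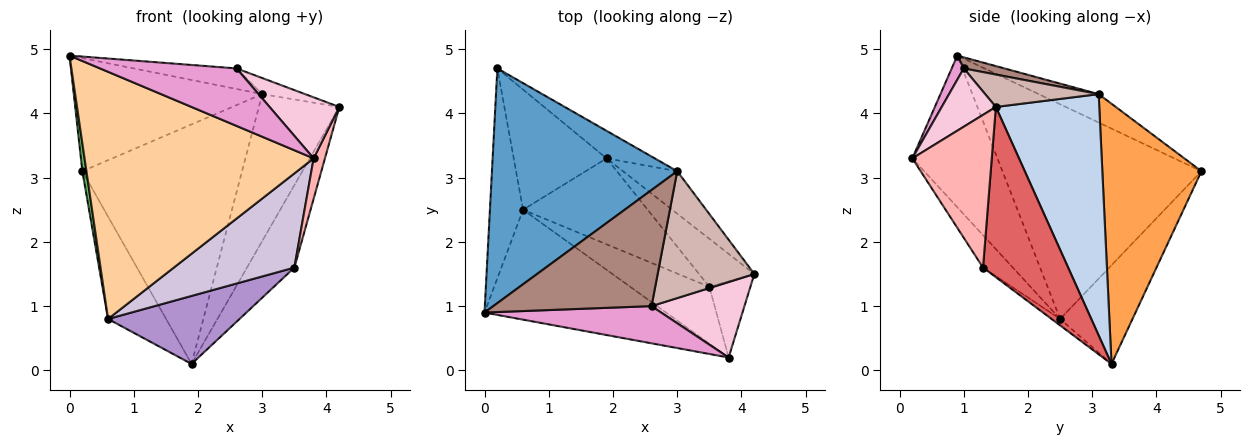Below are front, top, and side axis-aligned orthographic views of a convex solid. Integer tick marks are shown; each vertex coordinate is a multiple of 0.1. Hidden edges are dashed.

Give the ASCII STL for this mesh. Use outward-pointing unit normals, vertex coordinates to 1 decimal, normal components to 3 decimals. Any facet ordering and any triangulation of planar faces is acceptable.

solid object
 facet normal -0.137 0.430 0.892
  outer loop
   vertex 3.0 3.1 4.3
   vertex 0.2 4.7 3.1
   vertex 0.0 0.9 4.9
  endloop
 endfacet
 facet normal 0.777 0.605 -0.175
  outer loop
   vertex 3.0 3.1 4.3
   vertex 4.2 1.5 4.1
   vertex 1.9 3.3 0.1
  endloop
 endfacet
 facet normal 0.525 0.846 -0.097
  outer loop
   vertex 3.0 3.1 4.3
   vertex 1.9 3.3 0.1
   vertex 0.2 4.7 3.1
  endloop
 endfacet
 facet normal -0.321 -0.865 -0.385
  outer loop
   vertex 0.6 2.5 0.8
   vertex 3.8 0.2 3.3
   vertex 0.0 0.9 4.9
  endloop
 endfacet
 facet normal -0.988 -0.020 -0.152
  outer loop
   vertex 0.6 2.5 0.8
   vertex 0.0 0.9 4.9
   vertex 0.2 4.7 3.1
  endloop
 endfacet
 facet normal -0.629 0.504 -0.592
  outer loop
   vertex 0.6 2.5 0.8
   vertex 0.2 4.7 3.1
   vertex 1.9 3.3 0.1
  endloop
 endfacet
 facet normal 0.841 0.468 -0.273
  outer loop
   vertex 3.5 1.3 1.6
   vertex 1.9 3.3 0.1
   vertex 4.2 1.5 4.1
  endloop
 endfacet
 facet normal 0.957 -0.136 -0.257
  outer loop
   vertex 3.5 1.3 1.6
   vertex 4.2 1.5 4.1
   vertex 3.8 0.2 3.3
  endloop
 endfacet
 facet normal -0.040 -0.620 -0.784
  outer loop
   vertex 3.5 1.3 1.6
   vertex 0.6 2.5 0.8
   vertex 1.9 3.3 0.1
  endloop
 endfacet
 facet normal -0.207 -0.838 -0.505
  outer loop
   vertex 3.5 1.3 1.6
   vertex 3.8 0.2 3.3
   vertex 0.6 2.5 0.8
  endloop
 endfacet
 facet normal 0.069 0.174 0.982
  outer loop
   vertex 2.6 1.0 4.7
   vertex 3.0 3.1 4.3
   vertex 0.0 0.9 4.9
  endloop
 endfacet
 facet normal 0.316 0.119 0.941
  outer loop
   vertex 2.6 1.0 4.7
   vertex 4.2 1.5 4.1
   vertex 3.0 3.1 4.3
  endloop
 endfacet
 facet normal 0.074 -0.837 0.542
  outer loop
   vertex 2.6 1.0 4.7
   vertex 0.0 0.9 4.9
   vertex 3.8 0.2 3.3
  endloop
 endfacet
 facet normal 0.439 -0.565 0.699
  outer loop
   vertex 2.6 1.0 4.7
   vertex 3.8 0.2 3.3
   vertex 4.2 1.5 4.1
  endloop
 endfacet
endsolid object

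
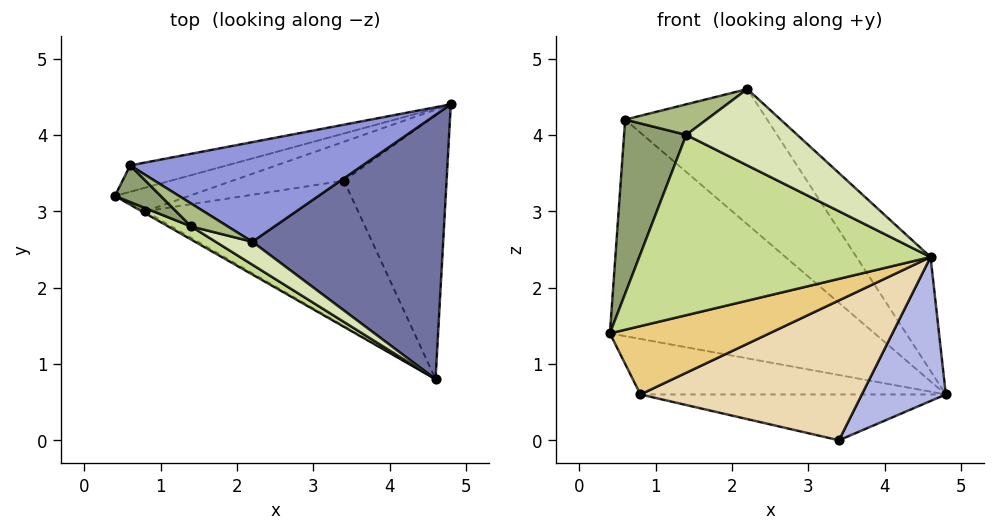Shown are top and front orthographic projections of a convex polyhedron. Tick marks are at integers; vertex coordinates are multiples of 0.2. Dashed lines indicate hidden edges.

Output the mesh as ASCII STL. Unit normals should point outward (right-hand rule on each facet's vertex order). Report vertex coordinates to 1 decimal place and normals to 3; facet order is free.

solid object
 facet normal 0.751 0.261 0.606
  outer loop
   vertex 2.2 2.6 4.6
   vertex 4.6 0.8 2.4
   vertex 4.8 4.4 0.6
  endloop
 endfacet
 facet normal -0.281 0.953 -0.116
  outer loop
   vertex 0.6 3.6 4.2
   vertex 4.8 4.4 0.6
   vertex 0.4 3.2 1.4
  endloop
 endfacet
 facet normal 0.335 0.759 0.559
  outer loop
   vertex 0.6 3.6 4.2
   vertex 2.2 2.6 4.6
   vertex 4.8 4.4 0.6
  endloop
 endfacet
 facet normal 0.583 -0.389 -0.713
  outer loop
   vertex 3.4 3.4 0.0
   vertex 4.8 4.4 0.6
   vertex 4.6 0.8 2.4
  endloop
 endfacet
 facet normal -0.680 -0.718 0.151
  outer loop
   vertex 1.4 2.8 4.0
   vertex 0.6 3.6 4.2
   vertex 0.4 3.2 1.4
  endloop
 endfacet
 facet normal -0.545 -0.671 0.503
  outer loop
   vertex 1.4 2.8 4.0
   vertex 2.2 2.6 4.6
   vertex 0.6 3.6 4.2
  endloop
 endfacet
 facet normal -0.506 -0.860 0.062
  outer loop
   vertex 1.4 2.8 4.0
   vertex 0.4 3.2 1.4
   vertex 4.6 0.8 2.4
  endloop
 endfacet
 facet normal -0.414 -0.872 0.262
  outer loop
   vertex 1.4 2.8 4.0
   vertex 4.6 0.8 2.4
   vertex 2.2 2.6 4.6
  endloop
 endfacet
 facet normal -0.307 0.876 -0.372
  outer loop
   vertex 0.8 3.0 0.6
   vertex 0.4 3.2 1.4
   vertex 4.8 4.4 0.6
  endloop
 endfacet
 facet normal -0.258 0.736 -0.626
  outer loop
   vertex 0.8 3.0 0.6
   vertex 4.8 4.4 0.6
   vertex 3.4 3.4 0.0
  endloop
 endfacet
 facet normal -0.491 -0.871 -0.028
  outer loop
   vertex 0.8 3.0 0.6
   vertex 4.6 0.8 2.4
   vertex 0.4 3.2 1.4
  endloop
 endfacet
 facet normal -0.060 -0.692 -0.720
  outer loop
   vertex 0.8 3.0 0.6
   vertex 3.4 3.4 0.0
   vertex 4.6 0.8 2.4
  endloop
 endfacet
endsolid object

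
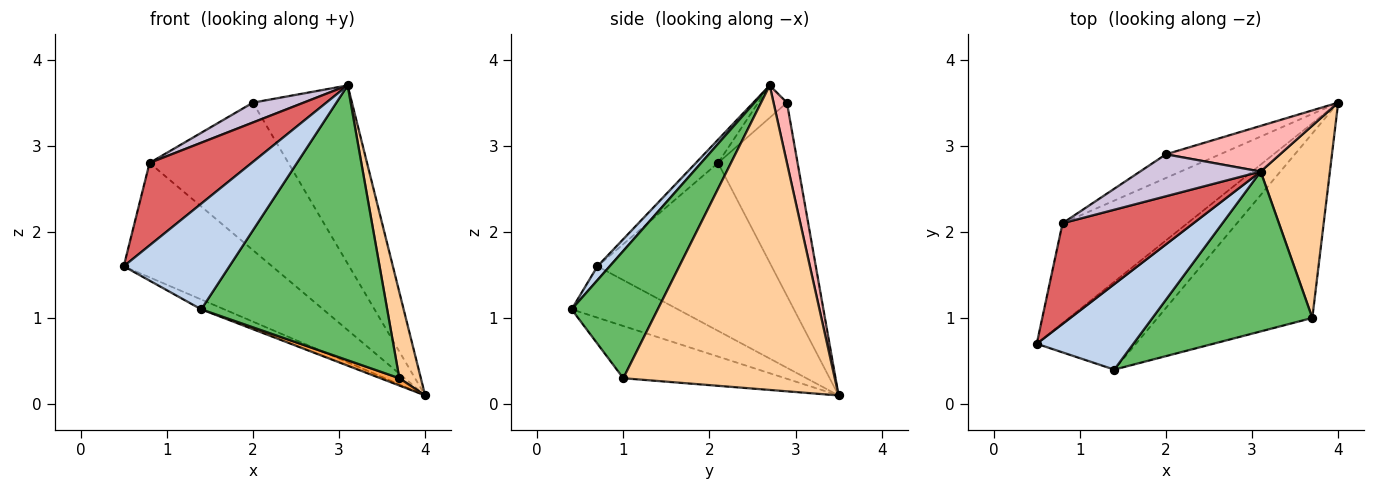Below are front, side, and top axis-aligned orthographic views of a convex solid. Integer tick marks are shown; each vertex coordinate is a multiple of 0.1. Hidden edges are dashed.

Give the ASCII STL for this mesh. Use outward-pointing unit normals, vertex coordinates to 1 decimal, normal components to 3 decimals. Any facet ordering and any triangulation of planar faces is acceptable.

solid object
 facet normal -0.458 0.099 -0.884
  outer loop
   vertex 1.4 0.4 1.1
   vertex 0.5 0.7 1.6
   vertex 4.0 3.5 0.1
  endloop
 endfacet
 facet normal 0.090 -0.774 0.626
  outer loop
   vertex 3.1 2.7 3.7
   vertex 0.5 0.7 1.6
   vertex 1.4 0.4 1.1
  endloop
 endfacet
 facet normal -0.320 -0.037 -0.947
  outer loop
   vertex 3.7 1.0 0.3
   vertex 1.4 0.4 1.1
   vertex 4.0 3.5 0.1
  endloop
 endfacet
 facet normal 0.970 -0.099 0.221
  outer loop
   vertex 3.7 1.0 0.3
   vertex 4.0 3.5 0.1
   vertex 3.1 2.7 3.7
  endloop
 endfacet
 facet normal 0.372 -0.802 0.467
  outer loop
   vertex 3.7 1.0 0.3
   vertex 3.1 2.7 3.7
   vertex 1.4 0.4 1.1
  endloop
 endfacet
 facet normal -0.663 0.564 -0.493
  outer loop
   vertex 0.8 2.1 2.8
   vertex 4.0 3.5 0.1
   vertex 0.5 0.7 1.6
  endloop
 endfacet
 facet normal -0.136 -0.628 0.766
  outer loop
   vertex 0.8 2.1 2.8
   vertex 0.5 0.7 1.6
   vertex 3.1 2.7 3.7
  endloop
 endfacet
 facet normal 0.130 0.961 0.246
  outer loop
   vertex 2.0 2.9 3.5
   vertex 3.1 2.7 3.7
   vertex 4.0 3.5 0.1
  endloop
 endfacet
 facet normal -0.492 0.859 -0.138
  outer loop
   vertex 2.0 2.9 3.5
   vertex 4.0 3.5 0.1
   vertex 0.8 2.1 2.8
  endloop
 endfacet
 facet normal -0.235 -0.416 0.879
  outer loop
   vertex 2.0 2.9 3.5
   vertex 0.8 2.1 2.8
   vertex 3.1 2.7 3.7
  endloop
 endfacet
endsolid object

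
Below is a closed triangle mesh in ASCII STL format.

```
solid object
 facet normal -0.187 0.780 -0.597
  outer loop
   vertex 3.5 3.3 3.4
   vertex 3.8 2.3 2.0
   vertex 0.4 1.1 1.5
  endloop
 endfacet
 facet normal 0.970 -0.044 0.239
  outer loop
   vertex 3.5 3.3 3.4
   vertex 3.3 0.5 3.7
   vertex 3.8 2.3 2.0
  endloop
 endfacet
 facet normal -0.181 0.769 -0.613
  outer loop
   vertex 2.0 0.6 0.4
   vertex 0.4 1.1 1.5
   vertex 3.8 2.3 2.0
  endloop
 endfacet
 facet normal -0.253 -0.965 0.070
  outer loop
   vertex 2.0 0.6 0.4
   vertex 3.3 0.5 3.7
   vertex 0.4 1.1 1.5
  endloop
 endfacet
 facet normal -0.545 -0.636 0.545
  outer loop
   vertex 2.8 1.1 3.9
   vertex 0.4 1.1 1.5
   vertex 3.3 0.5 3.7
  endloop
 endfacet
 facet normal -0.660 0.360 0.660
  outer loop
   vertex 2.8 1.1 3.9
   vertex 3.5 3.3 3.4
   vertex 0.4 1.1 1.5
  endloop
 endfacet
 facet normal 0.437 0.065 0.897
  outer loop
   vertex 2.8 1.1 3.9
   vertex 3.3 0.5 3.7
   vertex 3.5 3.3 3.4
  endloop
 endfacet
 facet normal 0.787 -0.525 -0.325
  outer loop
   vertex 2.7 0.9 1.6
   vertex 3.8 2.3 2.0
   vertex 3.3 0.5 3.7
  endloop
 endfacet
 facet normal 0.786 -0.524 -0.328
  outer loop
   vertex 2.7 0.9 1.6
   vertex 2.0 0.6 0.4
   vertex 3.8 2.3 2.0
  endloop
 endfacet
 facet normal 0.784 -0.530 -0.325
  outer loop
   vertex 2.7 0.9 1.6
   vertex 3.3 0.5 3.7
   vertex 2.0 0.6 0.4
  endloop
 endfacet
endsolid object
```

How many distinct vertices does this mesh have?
7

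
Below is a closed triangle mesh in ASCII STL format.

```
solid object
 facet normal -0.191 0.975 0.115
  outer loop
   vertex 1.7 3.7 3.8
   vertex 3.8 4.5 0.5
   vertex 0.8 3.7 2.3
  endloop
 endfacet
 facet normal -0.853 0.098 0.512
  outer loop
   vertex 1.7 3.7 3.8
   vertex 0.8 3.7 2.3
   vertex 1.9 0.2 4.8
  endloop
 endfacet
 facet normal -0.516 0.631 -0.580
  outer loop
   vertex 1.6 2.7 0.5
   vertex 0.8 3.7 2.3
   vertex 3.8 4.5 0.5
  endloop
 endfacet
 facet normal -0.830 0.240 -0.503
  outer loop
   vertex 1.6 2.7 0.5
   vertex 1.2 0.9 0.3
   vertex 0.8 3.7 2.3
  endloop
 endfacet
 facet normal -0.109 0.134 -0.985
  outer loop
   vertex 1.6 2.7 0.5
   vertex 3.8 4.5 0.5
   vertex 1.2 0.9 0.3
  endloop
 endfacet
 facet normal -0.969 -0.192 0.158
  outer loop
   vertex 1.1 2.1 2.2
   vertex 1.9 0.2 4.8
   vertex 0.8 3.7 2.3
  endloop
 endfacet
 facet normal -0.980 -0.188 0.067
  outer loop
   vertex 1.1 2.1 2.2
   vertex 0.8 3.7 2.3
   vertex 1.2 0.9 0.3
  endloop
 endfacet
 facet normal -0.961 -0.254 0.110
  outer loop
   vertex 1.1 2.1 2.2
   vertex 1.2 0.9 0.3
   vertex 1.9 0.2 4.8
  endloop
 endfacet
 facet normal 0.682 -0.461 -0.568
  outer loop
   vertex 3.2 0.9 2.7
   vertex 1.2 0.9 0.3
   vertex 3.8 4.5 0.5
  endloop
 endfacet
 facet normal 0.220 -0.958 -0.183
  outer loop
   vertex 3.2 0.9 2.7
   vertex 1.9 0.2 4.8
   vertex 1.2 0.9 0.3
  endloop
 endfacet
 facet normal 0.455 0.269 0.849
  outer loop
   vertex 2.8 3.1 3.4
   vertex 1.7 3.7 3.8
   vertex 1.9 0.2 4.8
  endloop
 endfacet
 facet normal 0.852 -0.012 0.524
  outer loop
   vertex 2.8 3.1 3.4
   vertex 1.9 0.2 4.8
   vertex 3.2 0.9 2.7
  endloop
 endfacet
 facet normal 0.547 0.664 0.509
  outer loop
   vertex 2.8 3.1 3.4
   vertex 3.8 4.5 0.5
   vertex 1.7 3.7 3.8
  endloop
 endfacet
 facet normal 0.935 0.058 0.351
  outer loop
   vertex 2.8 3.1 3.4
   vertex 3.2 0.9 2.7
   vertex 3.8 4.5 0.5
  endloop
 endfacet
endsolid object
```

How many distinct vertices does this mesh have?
9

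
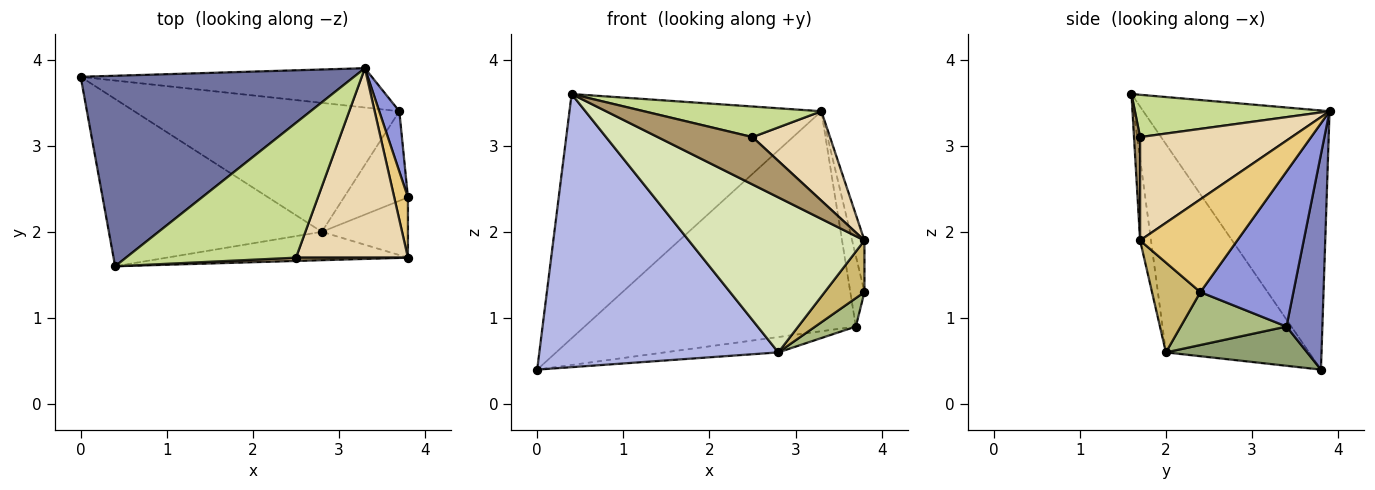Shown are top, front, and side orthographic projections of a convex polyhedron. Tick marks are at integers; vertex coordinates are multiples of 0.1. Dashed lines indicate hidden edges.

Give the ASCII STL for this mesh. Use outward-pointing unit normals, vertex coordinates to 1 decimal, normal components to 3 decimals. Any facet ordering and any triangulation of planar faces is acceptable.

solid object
 facet normal -0.504 0.681 0.531
  outer loop
   vertex 3.3 3.9 3.4
   vertex 0.0 3.8 0.4
   vertex 0.4 1.6 3.6
  endloop
 endfacet
 facet normal 0.129 0.976 -0.175
  outer loop
   vertex 3.7 3.4 0.9
   vertex 0.0 3.8 0.4
   vertex 3.3 3.9 3.4
  endloop
 endfacet
 facet normal 0.981 0.149 0.127
  outer loop
   vertex 3.7 3.4 0.9
   vertex 3.3 3.9 3.4
   vertex 3.8 2.4 1.3
  endloop
 endfacet
 facet normal -0.455 -0.759 -0.465
  outer loop
   vertex 2.8 2.0 0.6
   vertex 0.4 1.6 3.6
   vertex 0.0 3.8 0.4
  endloop
 endfacet
 facet normal 0.145 0.117 -0.982
  outer loop
   vertex 2.8 2.0 0.6
   vertex 0.0 3.8 0.4
   vertex 3.7 3.4 0.9
  endloop
 endfacet
 facet normal 0.619 -0.238 -0.749
  outer loop
   vertex 2.8 2.0 0.6
   vertex 3.7 3.4 0.9
   vertex 3.8 2.4 1.3
  endloop
 endfacet
 facet normal 0.236 -0.215 0.948
  outer loop
   vertex 2.5 1.7 3.1
   vertex 3.3 3.9 3.4
   vertex 0.4 1.6 3.6
  endloop
 endfacet
 facet normal -0.061 -0.982 -0.180
  outer loop
   vertex 3.8 1.7 1.9
   vertex 0.4 1.6 3.6
   vertex 2.8 2.0 0.6
  endloop
 endfacet
 facet normal 0.064 -0.996 0.069
  outer loop
   vertex 3.8 1.7 1.9
   vertex 2.5 1.7 3.1
   vertex 0.4 1.6 3.6
  endloop
 endfacet
 facet normal 0.621 -0.510 -0.595
  outer loop
   vertex 3.8 1.7 1.9
   vertex 2.8 2.0 0.6
   vertex 3.8 2.4 1.3
  endloop
 endfacet
 facet normal 0.982 0.124 0.145
  outer loop
   vertex 3.8 1.7 1.9
   vertex 3.8 2.4 1.3
   vertex 3.3 3.9 3.4
  endloop
 endfacet
 facet normal 0.641 -0.328 0.694
  outer loop
   vertex 3.8 1.7 1.9
   vertex 3.3 3.9 3.4
   vertex 2.5 1.7 3.1
  endloop
 endfacet
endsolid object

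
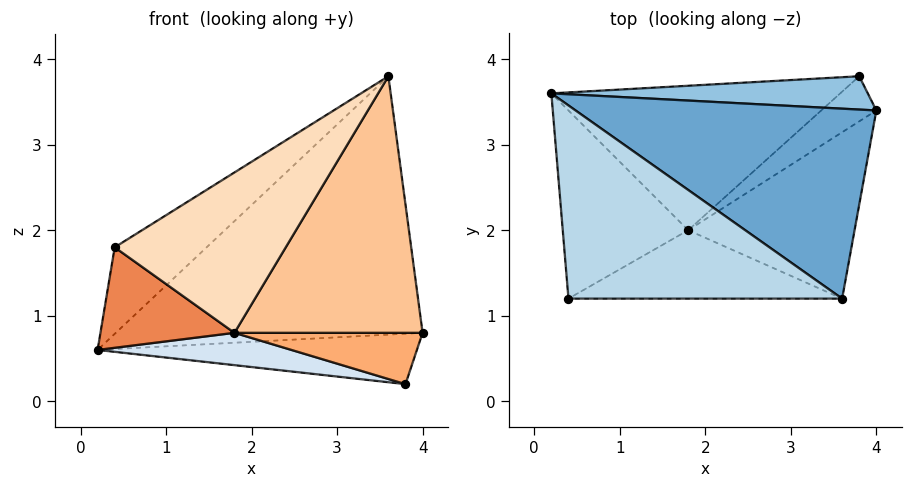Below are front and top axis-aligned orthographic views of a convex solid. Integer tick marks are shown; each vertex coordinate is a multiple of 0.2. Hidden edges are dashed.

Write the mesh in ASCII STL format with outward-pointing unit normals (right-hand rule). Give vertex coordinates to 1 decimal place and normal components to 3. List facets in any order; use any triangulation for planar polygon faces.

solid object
 facet normal 0.011 0.806 0.592
  outer loop
   vertex 3.6 1.2 3.8
   vertex 4.0 3.4 0.8
   vertex 0.2 3.6 0.6
  endloop
 endfacet
 facet normal 0.015 0.834 0.551
  outer loop
   vertex 3.8 3.8 0.2
   vertex 0.2 3.6 0.6
   vertex 4.0 3.4 0.8
  endloop
 endfacet
 facet normal -0.495 0.355 0.793
  outer loop
   vertex 0.4 1.2 1.8
   vertex 3.6 1.2 3.8
   vertex 0.2 3.6 0.6
  endloop
 endfacet
 facet normal -0.096 -0.217 -0.971
  outer loop
   vertex 1.8 2.0 0.8
   vertex 0.2 3.6 0.6
   vertex 3.8 3.8 0.2
  endloop
 endfacet
 facet normal -0.339 -0.443 -0.830
  outer loop
   vertex 1.8 2.0 0.8
   vertex 0.4 1.2 1.8
   vertex 0.2 3.6 0.6
  endloop
 endfacet
 facet normal 0.431 -0.678 -0.596
  outer loop
   vertex 1.8 2.0 0.8
   vertex 3.8 3.8 0.2
   vertex 4.0 3.4 0.8
  endloop
 endfacet
 facet normal 0.471 -0.740 -0.480
  outer loop
   vertex 1.8 2.0 0.8
   vertex 4.0 3.4 0.8
   vertex 3.6 1.2 3.8
  endloop
 endfacet
 facet normal 0.238 -0.893 -0.381
  outer loop
   vertex 1.8 2.0 0.8
   vertex 3.6 1.2 3.8
   vertex 0.4 1.2 1.8
  endloop
 endfacet
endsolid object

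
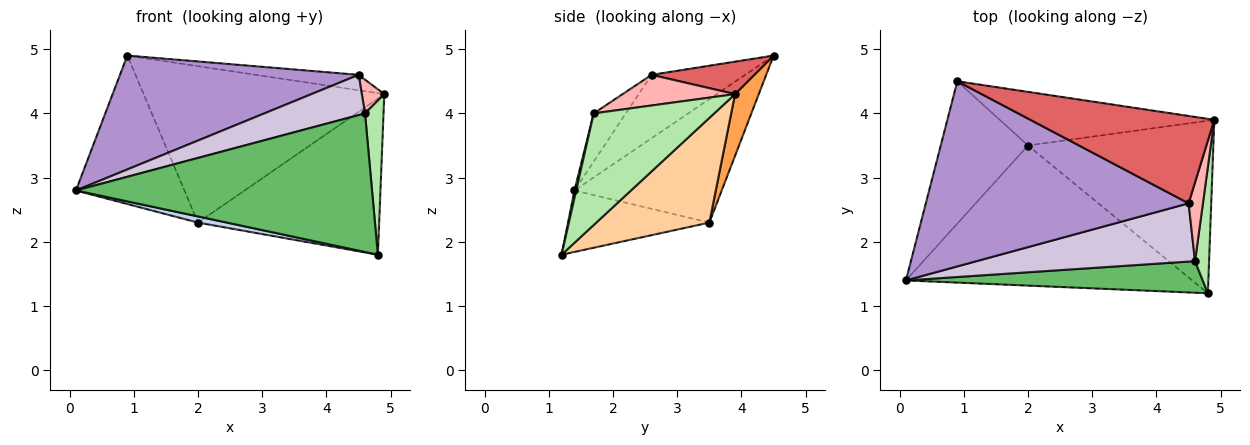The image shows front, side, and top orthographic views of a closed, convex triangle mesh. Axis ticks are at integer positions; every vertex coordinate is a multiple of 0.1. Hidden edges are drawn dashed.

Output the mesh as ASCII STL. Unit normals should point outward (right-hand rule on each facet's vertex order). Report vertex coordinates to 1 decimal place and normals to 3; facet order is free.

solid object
 facet normal -0.700 0.516 -0.494
  outer loop
   vertex 2.0 3.5 2.3
   vertex 0.1 1.4 2.8
   vertex 0.9 4.5 4.9
  endloop
 endfacet
 facet normal -0.210 -0.043 -0.977
  outer loop
   vertex 2.0 3.5 2.3
   vertex 4.8 1.2 1.8
   vertex 0.1 1.4 2.8
  endloop
 endfacet
 facet normal 0.093 0.942 -0.323
  outer loop
   vertex 2.0 3.5 2.3
   vertex 0.9 4.5 4.9
   vertex 4.9 3.9 4.3
  endloop
 endfacet
 facet normal 0.386 0.619 -0.684
  outer loop
   vertex 2.0 3.5 2.3
   vertex 4.9 3.9 4.3
   vertex 4.8 1.2 1.8
  endloop
 endfacet
 facet normal 0.006 -0.975 0.222
  outer loop
   vertex 4.6 1.7 4.0
   vertex 0.1 1.4 2.8
   vertex 4.8 1.2 1.8
  endloop
 endfacet
 facet normal 0.981 -0.151 0.123
  outer loop
   vertex 4.6 1.7 4.0
   vertex 4.8 1.2 1.8
   vertex 4.9 3.9 4.3
  endloop
 endfacet
 facet normal 0.171 0.171 0.970
  outer loop
   vertex 4.5 2.6 4.6
   vertex 4.9 3.9 4.3
   vertex 0.9 4.5 4.9
  endloop
 endfacet
 facet normal 0.892 -0.178 0.416
  outer loop
   vertex 4.5 2.6 4.6
   vertex 4.6 1.7 4.0
   vertex 4.9 3.9 4.3
  endloop
 endfacet
 facet normal -0.201 -0.513 0.834
  outer loop
   vertex 4.5 2.6 4.6
   vertex 0.9 4.5 4.9
   vertex 0.1 1.4 2.8
  endloop
 endfacet
 facet normal -0.179 -0.559 0.809
  outer loop
   vertex 4.5 2.6 4.6
   vertex 0.1 1.4 2.8
   vertex 4.6 1.7 4.0
  endloop
 endfacet
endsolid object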